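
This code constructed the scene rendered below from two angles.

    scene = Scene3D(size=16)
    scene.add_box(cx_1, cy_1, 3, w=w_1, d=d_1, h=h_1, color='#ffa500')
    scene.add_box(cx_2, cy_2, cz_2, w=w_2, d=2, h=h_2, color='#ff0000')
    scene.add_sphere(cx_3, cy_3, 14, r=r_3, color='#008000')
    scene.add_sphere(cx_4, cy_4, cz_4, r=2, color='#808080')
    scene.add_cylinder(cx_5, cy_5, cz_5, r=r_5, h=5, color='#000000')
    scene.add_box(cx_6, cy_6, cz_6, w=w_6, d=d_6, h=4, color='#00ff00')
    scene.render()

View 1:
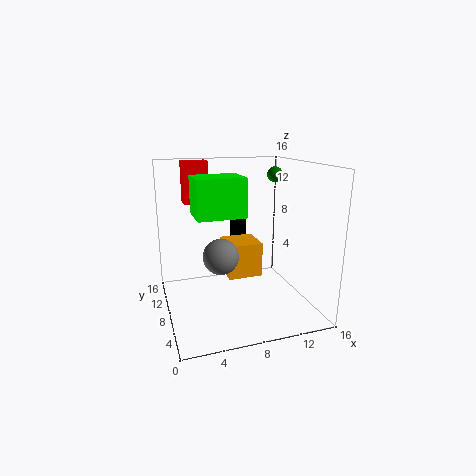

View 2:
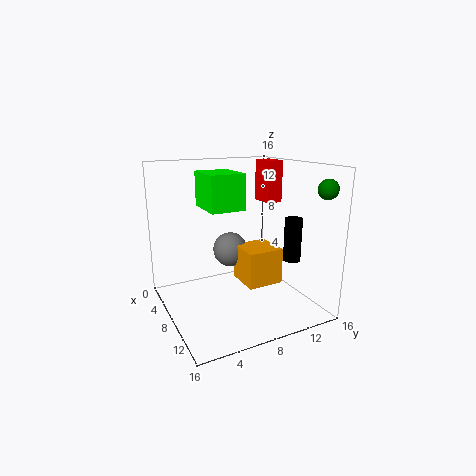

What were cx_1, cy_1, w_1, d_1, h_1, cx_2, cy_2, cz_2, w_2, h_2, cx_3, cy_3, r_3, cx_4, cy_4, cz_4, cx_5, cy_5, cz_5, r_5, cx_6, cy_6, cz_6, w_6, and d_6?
cx_1 = 7, cy_1 = 8, w_1 = 4, d_1 = 4, h_1 = 4, cx_2 = 3, cy_2 = 13, cz_2 = 11, w_2 = 3, h_2 = 5, cx_3 = 15, cy_3 = 14, r_3 = 1, cx_4 = 6, cy_4 = 8, cz_4 = 6, cx_5 = 10, cy_5 = 14, cz_5 = 5, r_5 = 1, cx_6 = 3, cy_6 = 5, cz_6 = 11, w_6 = 5, d_6 = 4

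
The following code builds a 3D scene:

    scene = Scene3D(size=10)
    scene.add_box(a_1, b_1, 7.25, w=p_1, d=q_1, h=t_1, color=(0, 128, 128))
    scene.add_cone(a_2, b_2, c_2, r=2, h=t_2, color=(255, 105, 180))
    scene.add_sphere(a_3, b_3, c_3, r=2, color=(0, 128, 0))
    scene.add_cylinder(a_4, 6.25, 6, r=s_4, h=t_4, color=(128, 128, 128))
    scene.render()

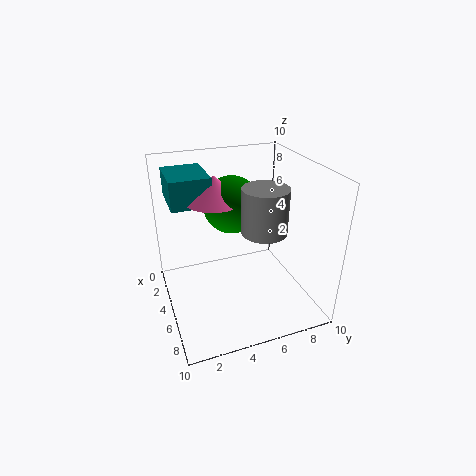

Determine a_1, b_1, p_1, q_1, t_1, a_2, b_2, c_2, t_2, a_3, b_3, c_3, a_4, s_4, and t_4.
a_1 = 0.75, b_1 = 0.75, p_1 = 3.5, q_1 = 2.75, t_1 = 2, a_2 = 3.75, b_2 = 3.75, c_2 = 7.5, t_2 = 1.75, a_3 = 3.75, b_3 = 5, c_3 = 7, a_4 = 6.5, s_4 = 1.5, t_4 = 3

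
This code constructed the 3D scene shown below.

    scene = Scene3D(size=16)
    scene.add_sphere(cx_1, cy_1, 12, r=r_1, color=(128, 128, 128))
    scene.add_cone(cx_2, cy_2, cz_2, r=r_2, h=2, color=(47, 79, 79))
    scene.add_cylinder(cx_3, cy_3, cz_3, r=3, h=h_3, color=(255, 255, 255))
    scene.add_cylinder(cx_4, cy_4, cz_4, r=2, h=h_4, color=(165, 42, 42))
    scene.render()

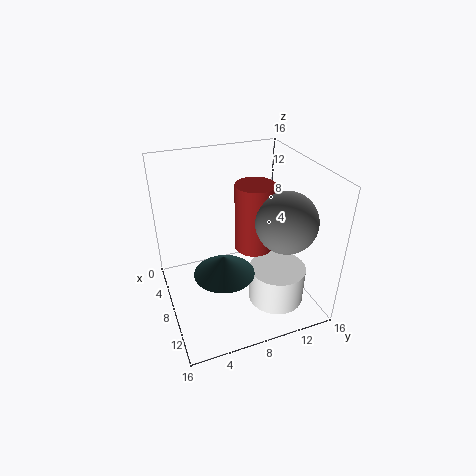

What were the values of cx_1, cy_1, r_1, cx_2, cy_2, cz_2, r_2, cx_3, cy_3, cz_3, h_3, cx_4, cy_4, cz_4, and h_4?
cx_1 = 13; cy_1 = 11; r_1 = 3; cx_2 = 12; cy_2 = 5; cz_2 = 7; r_2 = 3; cx_3 = 12; cy_3 = 11; cz_3 = 2; h_3 = 4; cx_4 = 10; cy_4 = 9; cz_4 = 8; h_4 = 7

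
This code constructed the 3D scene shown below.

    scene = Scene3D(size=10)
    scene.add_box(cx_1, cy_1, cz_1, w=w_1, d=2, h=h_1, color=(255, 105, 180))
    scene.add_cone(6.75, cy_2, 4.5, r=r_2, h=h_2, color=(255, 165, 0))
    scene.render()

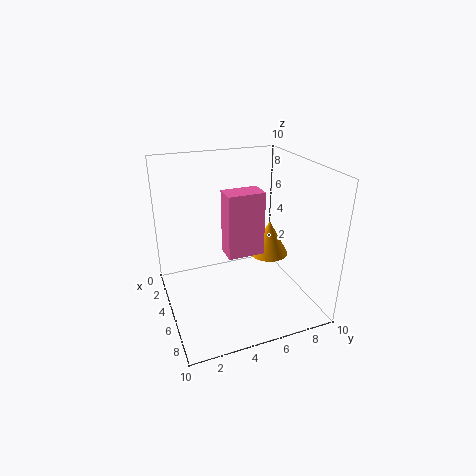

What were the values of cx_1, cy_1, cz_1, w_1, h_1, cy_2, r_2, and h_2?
cx_1 = 8.25; cy_1 = 2.75; cz_1 = 6.25; w_1 = 1.25; h_1 = 3.5; cy_2 = 6.5; r_2 = 1.25; h_2 = 2.25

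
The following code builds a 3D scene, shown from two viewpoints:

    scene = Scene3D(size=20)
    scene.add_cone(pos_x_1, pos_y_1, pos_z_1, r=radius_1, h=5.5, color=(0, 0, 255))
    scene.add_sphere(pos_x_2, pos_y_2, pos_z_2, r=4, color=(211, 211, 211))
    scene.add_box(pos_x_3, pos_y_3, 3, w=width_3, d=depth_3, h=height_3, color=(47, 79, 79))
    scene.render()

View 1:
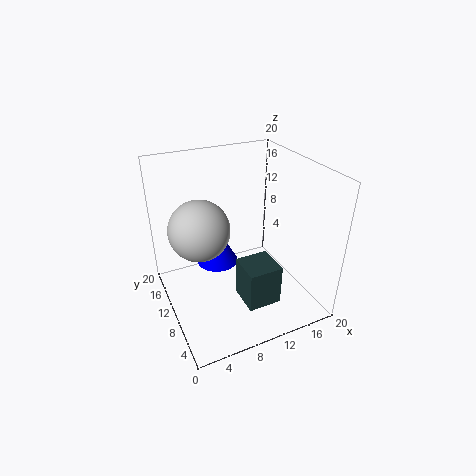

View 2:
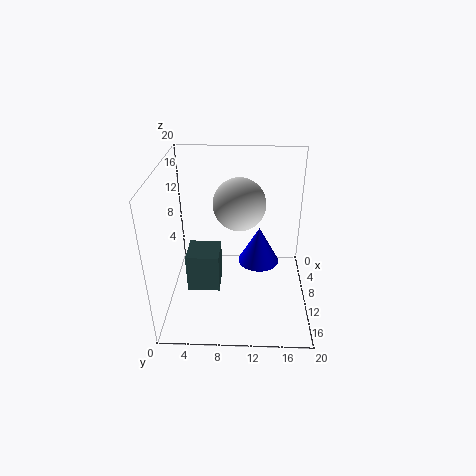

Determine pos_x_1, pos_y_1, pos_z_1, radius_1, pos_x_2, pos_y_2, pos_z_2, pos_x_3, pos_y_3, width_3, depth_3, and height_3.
pos_x_1 = 8, pos_y_1 = 13, pos_z_1 = 5, radius_1 = 3, pos_x_2 = 4.5, pos_y_2 = 10, pos_z_2 = 12.5, pos_x_3 = 8.5, pos_y_3 = 3, width_3 = 4.5, depth_3 = 4.5, height_3 = 5.5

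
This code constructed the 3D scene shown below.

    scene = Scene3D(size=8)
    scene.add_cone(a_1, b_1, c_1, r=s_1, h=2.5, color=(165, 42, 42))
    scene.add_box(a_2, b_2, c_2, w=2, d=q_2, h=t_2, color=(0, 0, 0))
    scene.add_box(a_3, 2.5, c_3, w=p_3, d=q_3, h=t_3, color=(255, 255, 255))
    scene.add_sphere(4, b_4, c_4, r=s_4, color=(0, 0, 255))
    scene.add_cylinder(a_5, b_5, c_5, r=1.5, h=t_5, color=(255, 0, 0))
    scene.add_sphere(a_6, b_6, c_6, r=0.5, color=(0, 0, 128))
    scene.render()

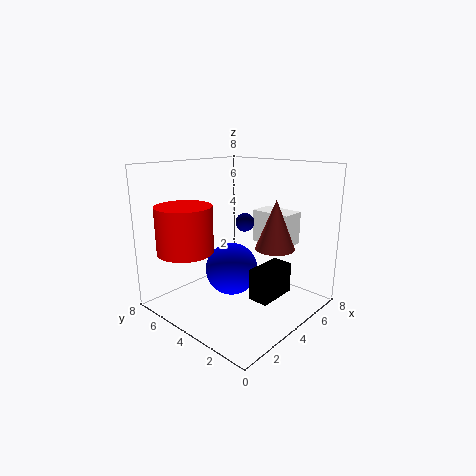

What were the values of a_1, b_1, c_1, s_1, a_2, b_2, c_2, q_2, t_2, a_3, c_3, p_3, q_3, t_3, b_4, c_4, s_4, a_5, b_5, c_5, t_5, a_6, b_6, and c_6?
a_1 = 4, b_1 = 1.5, c_1 = 4, s_1 = 1, a_2 = 2, b_2 = 0.5, c_2 = 2, q_2 = 1, t_2 = 1.5, a_3 = 6.5, c_3 = 3, p_3 = 1.5, q_3 = 2.5, t_3 = 2, b_4 = 4.5, c_4 = 2, s_4 = 1.5, a_5 = 1.5, b_5 = 5.5, c_5 = 3.5, t_5 = 2.5, a_6 = 4, b_6 = 3.5, c_6 = 5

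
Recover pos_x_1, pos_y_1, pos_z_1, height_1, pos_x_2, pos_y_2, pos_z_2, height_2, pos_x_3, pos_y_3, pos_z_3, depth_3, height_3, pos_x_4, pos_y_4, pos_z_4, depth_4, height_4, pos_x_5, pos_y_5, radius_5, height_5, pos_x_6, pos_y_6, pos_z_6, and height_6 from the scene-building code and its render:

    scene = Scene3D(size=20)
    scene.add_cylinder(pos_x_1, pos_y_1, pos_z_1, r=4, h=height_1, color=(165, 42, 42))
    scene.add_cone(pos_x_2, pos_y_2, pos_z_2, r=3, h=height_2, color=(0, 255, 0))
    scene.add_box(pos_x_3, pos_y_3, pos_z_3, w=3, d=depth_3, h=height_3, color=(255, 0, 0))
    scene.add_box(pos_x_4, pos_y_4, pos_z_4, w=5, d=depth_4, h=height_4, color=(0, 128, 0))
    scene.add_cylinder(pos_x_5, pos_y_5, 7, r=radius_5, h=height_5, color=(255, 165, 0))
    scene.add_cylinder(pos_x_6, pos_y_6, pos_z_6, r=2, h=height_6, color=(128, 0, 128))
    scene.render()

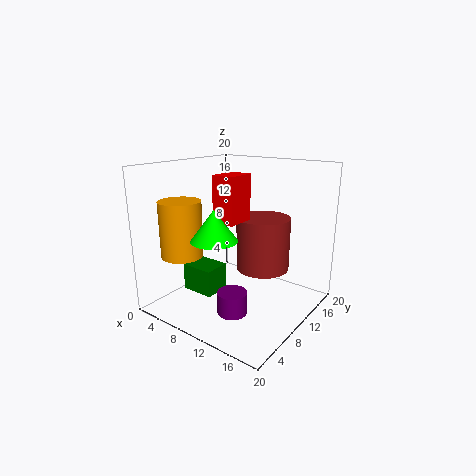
pos_x_1 = 11, pos_y_1 = 15, pos_z_1 = 4, height_1 = 8, pos_x_2 = 10, pos_y_2 = 5, pos_z_2 = 11, height_2 = 4, pos_x_3 = 9, pos_y_3 = 6, pos_z_3 = 13, depth_3 = 4, height_3 = 6, pos_x_4 = 2, pos_y_4 = 7, pos_z_4 = 1, depth_4 = 4, height_4 = 4, pos_x_5 = 3, pos_y_5 = 6, radius_5 = 3, height_5 = 8, pos_x_6 = 12, pos_y_6 = 6, pos_z_6 = 1, height_6 = 3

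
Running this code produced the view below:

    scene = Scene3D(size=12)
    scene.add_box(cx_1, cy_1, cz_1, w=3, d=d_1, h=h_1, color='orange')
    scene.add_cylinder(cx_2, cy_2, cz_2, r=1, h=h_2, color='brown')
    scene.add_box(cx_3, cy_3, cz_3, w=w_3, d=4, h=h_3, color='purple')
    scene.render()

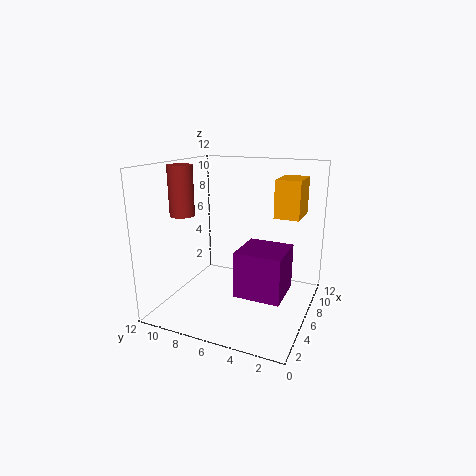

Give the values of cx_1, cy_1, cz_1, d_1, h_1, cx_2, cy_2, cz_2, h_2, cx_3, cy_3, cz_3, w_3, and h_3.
cx_1 = 6, cy_1 = 1, cz_1 = 8, d_1 = 2, h_1 = 3, cx_2 = 4, cy_2 = 10, cz_2 = 8, h_2 = 4, cx_3 = 5, cy_3 = 2, cz_3 = 1, w_3 = 4, h_3 = 4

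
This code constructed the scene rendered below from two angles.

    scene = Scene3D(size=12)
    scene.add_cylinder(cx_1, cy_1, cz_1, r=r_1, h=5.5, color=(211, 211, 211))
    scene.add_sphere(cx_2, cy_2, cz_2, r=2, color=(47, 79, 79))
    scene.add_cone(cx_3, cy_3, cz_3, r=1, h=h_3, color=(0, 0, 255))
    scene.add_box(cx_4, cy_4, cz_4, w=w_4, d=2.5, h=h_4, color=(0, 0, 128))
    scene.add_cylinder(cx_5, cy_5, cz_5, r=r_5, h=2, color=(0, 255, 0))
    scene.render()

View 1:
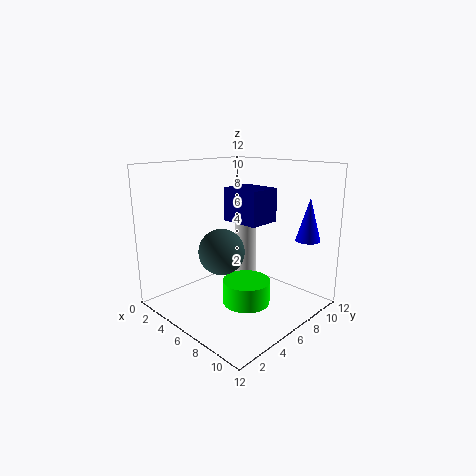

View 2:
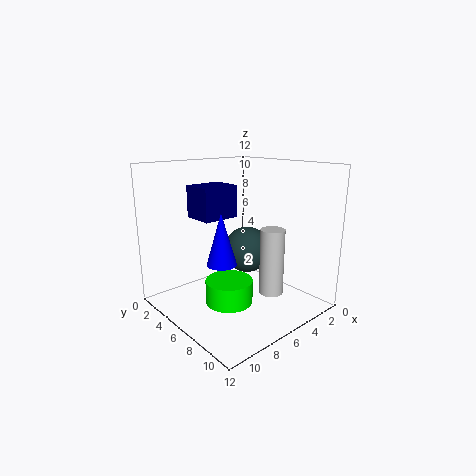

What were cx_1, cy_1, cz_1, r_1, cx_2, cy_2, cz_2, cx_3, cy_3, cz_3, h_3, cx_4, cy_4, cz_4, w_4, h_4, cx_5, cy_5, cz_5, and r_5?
cx_1 = 4.5, cy_1 = 8.5, cz_1 = 1.5, r_1 = 1, cx_2 = 4.5, cy_2 = 5.5, cz_2 = 4.5, cx_3 = 10.5, cy_3 = 9.5, cz_3 = 6, h_3 = 3.5, cx_4 = 6.5, cy_4 = 4, cz_4 = 8, w_4 = 3, h_4 = 2.5, cx_5 = 7, cy_5 = 6, cz_5 = 0.5, r_5 = 2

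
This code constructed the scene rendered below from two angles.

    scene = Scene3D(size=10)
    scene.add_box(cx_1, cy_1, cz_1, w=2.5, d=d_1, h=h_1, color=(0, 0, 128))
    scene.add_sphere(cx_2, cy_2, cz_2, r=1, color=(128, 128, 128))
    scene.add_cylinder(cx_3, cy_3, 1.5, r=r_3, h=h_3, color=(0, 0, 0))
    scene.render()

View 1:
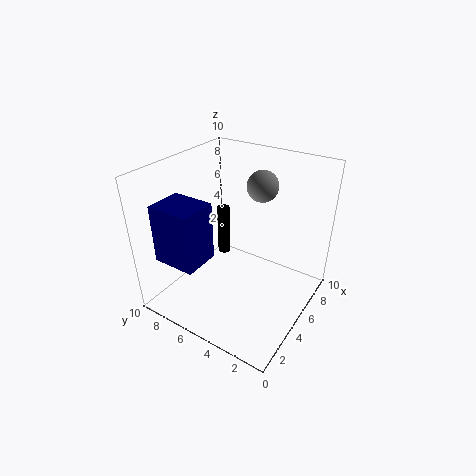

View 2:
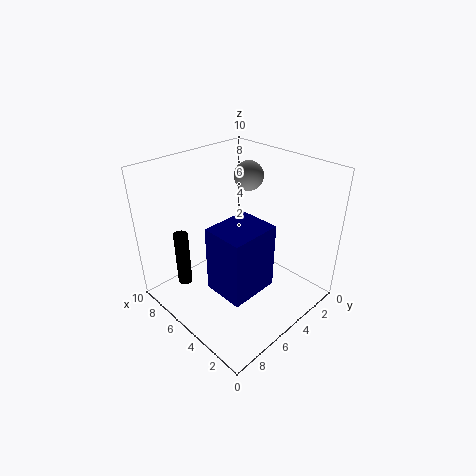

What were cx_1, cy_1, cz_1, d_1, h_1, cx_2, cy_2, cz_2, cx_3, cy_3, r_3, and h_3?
cx_1 = 1; cy_1 = 6; cz_1 = 4; d_1 = 3; h_1 = 4; cx_2 = 5.5; cy_2 = 3.5; cz_2 = 9; cx_3 = 7.5; cy_3 = 8; r_3 = 0.5; h_3 = 4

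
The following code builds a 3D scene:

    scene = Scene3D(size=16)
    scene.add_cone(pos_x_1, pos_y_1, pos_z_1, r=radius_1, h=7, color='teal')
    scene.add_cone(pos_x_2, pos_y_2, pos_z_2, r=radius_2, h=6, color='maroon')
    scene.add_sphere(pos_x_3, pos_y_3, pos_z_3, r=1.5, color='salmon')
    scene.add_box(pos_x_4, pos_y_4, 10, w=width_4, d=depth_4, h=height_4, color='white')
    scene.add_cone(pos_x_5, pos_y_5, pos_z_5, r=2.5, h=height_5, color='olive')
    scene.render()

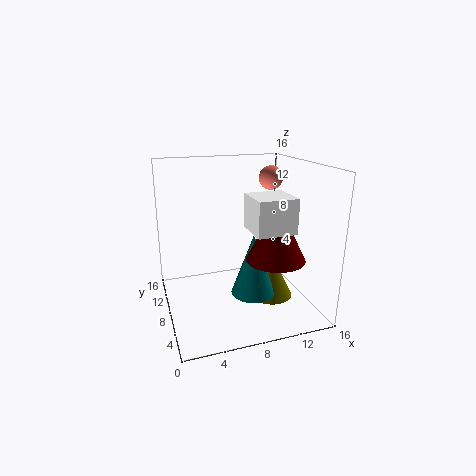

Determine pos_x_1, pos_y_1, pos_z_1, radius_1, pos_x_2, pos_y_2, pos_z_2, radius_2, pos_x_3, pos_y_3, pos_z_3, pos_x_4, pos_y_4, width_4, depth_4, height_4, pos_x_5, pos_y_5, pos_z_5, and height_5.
pos_x_1 = 9.5
pos_y_1 = 7
pos_z_1 = 1.5
radius_1 = 2.5
pos_x_2 = 10.5
pos_y_2 = 3.5
pos_z_2 = 7
radius_2 = 3
pos_x_3 = 14
pos_y_3 = 13
pos_z_3 = 13.5
pos_x_4 = 8
pos_y_4 = 2
width_4 = 4
depth_4 = 4
height_4 = 3.5
pos_x_5 = 12
pos_y_5 = 7.5
pos_z_5 = 0.5
height_5 = 5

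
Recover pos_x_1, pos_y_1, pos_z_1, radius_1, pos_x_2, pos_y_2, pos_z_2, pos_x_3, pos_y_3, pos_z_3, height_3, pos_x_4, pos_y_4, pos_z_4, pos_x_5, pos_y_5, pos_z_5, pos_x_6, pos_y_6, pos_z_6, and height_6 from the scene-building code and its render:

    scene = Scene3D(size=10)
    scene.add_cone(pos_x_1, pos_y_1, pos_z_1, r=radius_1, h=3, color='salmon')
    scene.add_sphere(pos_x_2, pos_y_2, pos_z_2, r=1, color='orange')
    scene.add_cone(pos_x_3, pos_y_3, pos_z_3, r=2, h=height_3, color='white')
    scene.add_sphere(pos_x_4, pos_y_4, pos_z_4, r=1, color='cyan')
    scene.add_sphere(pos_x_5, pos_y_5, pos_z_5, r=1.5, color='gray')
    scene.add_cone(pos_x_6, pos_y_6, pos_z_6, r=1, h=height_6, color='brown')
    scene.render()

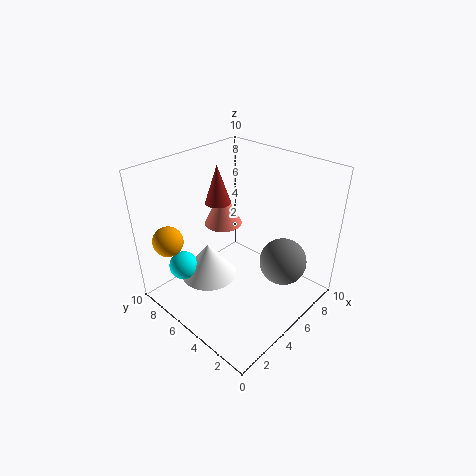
pos_x_1 = 7; pos_y_1 = 8.5; pos_z_1 = 4; radius_1 = 1.5; pos_x_2 = 1; pos_y_2 = 7.5; pos_z_2 = 5.5; pos_x_3 = 3.5; pos_y_3 = 6.5; pos_z_3 = 2; height_3 = 2.5; pos_x_4 = 2; pos_y_4 = 7.5; pos_z_4 = 3; pos_x_5 = 5.5; pos_y_5 = 1.5; pos_z_5 = 4.5; pos_x_6 = 6.5; pos_y_6 = 8.5; pos_z_6 = 6; height_6 = 3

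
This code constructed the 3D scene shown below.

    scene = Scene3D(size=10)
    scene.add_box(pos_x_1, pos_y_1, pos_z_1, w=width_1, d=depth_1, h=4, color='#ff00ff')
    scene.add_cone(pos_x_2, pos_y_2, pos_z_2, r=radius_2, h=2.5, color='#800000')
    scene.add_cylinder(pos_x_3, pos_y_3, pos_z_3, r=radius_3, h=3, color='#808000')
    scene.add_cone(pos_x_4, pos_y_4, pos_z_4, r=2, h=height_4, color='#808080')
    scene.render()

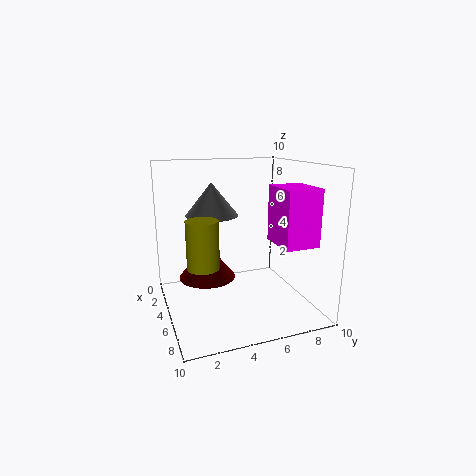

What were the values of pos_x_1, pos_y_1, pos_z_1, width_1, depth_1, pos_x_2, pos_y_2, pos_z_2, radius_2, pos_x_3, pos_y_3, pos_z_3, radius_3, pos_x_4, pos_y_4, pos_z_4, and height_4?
pos_x_1 = 4.5
pos_y_1 = 7.5
pos_z_1 = 4.5
width_1 = 3
depth_1 = 2.5
pos_x_2 = 4
pos_y_2 = 3
pos_z_2 = 2
radius_2 = 2
pos_x_3 = 7
pos_y_3 = 2
pos_z_3 = 4
radius_3 = 1
pos_x_4 = 2
pos_y_4 = 4
pos_z_4 = 6
height_4 = 2.5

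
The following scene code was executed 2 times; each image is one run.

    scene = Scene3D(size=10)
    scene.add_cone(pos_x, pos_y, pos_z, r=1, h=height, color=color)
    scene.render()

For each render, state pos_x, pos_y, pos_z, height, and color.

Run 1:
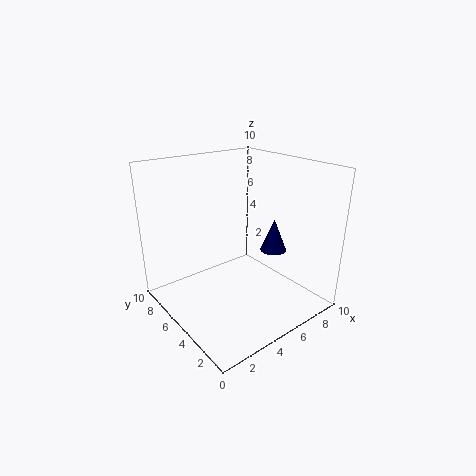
pos_x = 8.5, pos_y = 5, pos_z = 3, height = 2.5, color = 'navy'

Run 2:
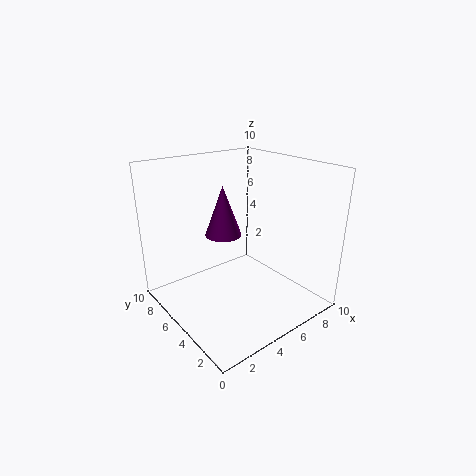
pos_x = 2, pos_y = 2.5, pos_z = 7, height = 2.75, color = 'purple'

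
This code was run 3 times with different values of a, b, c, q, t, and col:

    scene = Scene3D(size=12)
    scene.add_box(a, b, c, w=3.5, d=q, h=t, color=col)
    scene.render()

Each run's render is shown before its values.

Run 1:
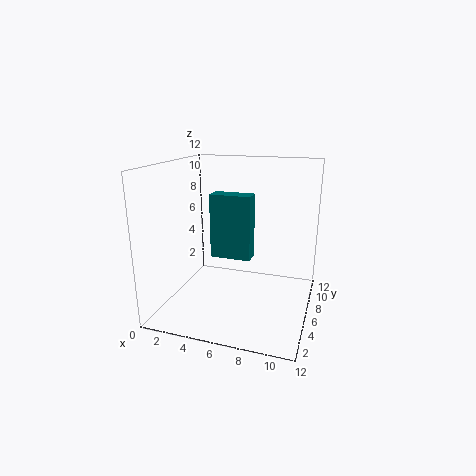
a = 3.5
b = 6
c = 4
q = 1.5
t = 5.5
col = 'teal'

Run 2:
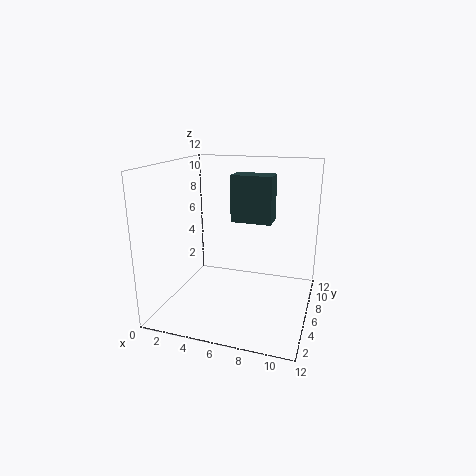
a = 5
b = 7
c = 7
q = 2
t = 4
col = 'darkslategray'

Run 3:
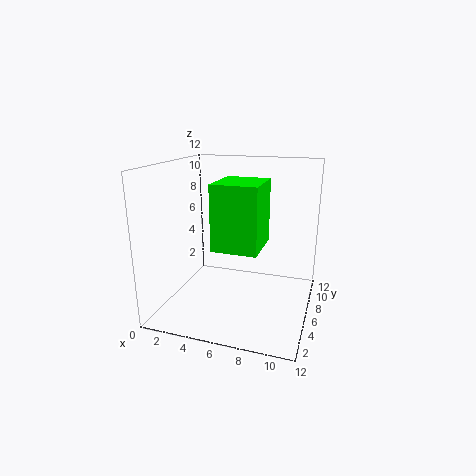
a = 5
b = 2.5
c = 6
q = 4
t = 5
col = 'lime'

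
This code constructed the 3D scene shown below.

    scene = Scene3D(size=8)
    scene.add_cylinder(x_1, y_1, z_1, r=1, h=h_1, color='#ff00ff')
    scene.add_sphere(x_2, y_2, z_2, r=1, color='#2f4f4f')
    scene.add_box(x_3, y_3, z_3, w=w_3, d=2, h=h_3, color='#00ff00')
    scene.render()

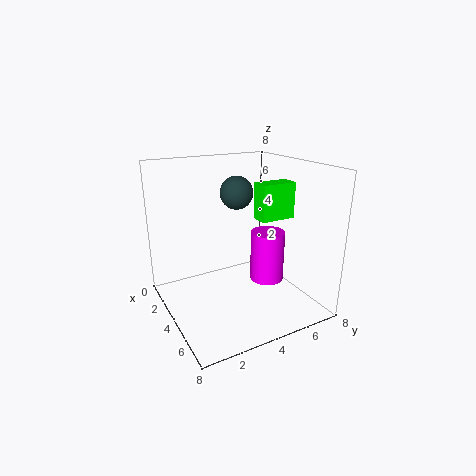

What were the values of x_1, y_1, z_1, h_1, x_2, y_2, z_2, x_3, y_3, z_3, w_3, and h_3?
x_1 = 4; y_1 = 6; z_1 = 1; h_1 = 3; x_2 = 2; y_2 = 5; z_2 = 6; x_3 = 4; y_3 = 5; z_3 = 5; w_3 = 1; h_3 = 2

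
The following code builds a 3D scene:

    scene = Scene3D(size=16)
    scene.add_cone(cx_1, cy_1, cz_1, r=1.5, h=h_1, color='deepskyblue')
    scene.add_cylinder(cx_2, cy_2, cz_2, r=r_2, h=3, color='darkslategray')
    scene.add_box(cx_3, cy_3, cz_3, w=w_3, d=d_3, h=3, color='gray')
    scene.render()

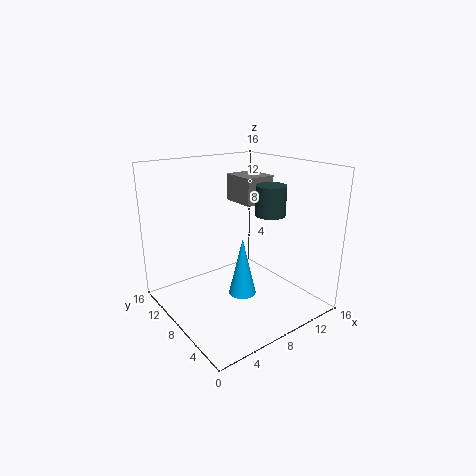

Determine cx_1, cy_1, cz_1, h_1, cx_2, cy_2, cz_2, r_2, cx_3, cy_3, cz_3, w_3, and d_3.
cx_1 = 7.5; cy_1 = 6.5; cz_1 = 2; h_1 = 6.5; cx_2 = 9; cy_2 = 4; cz_2 = 11.5; r_2 = 1.5; cx_3 = 9; cy_3 = 7.5; cz_3 = 11.5; w_3 = 3.5; d_3 = 4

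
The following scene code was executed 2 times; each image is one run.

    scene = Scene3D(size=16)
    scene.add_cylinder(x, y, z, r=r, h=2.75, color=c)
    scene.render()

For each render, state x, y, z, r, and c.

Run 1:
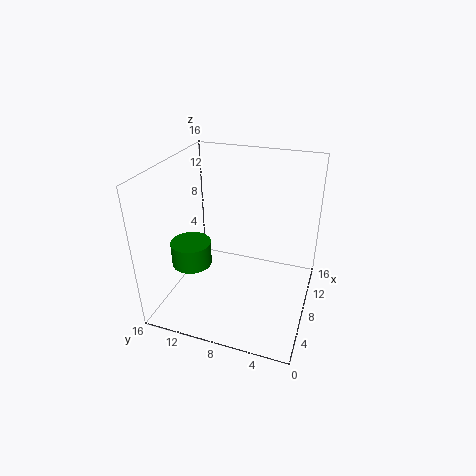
x = 6.25; y = 13; z = 4.75; r = 2.25; c = 'green'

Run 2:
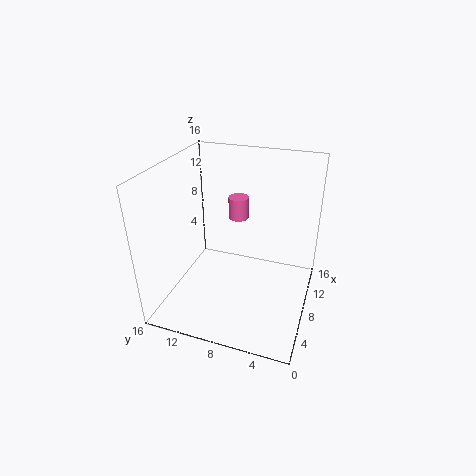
x = 13.25; y = 9.75; z = 7.75; r = 1.25; c = 'hotpink'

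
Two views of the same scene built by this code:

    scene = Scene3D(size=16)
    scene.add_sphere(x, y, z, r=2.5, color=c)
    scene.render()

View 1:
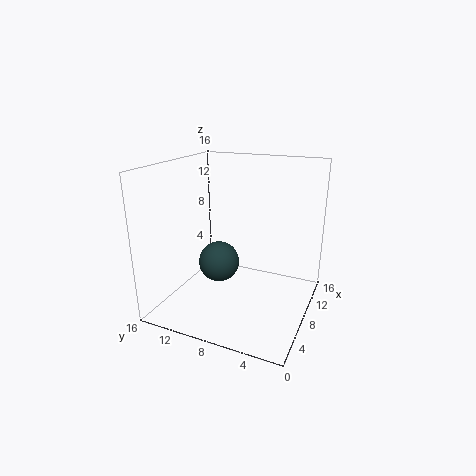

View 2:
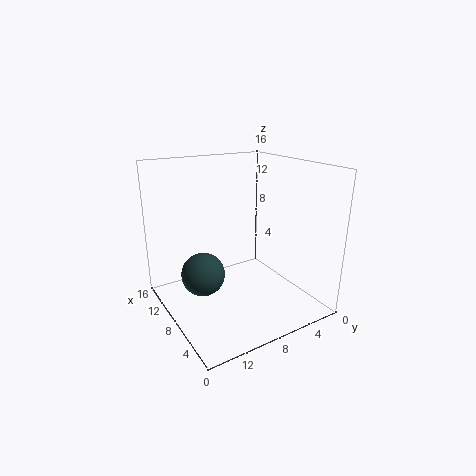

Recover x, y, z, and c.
x = 10
y = 11.5
z = 3.5
c = 'darkslategray'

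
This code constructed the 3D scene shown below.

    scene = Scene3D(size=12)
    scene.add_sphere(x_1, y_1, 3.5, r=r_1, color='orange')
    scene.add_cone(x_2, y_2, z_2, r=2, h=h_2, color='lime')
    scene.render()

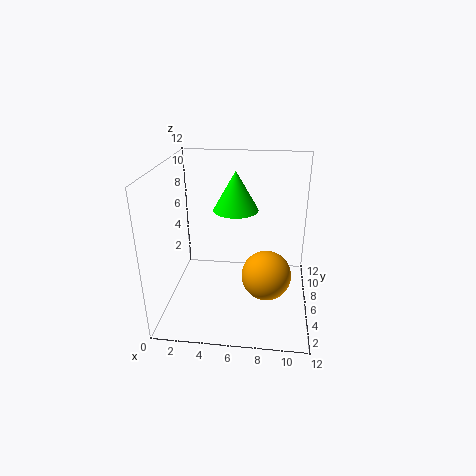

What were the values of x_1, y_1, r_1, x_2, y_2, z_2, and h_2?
x_1 = 8.5, y_1 = 4.5, r_1 = 2, x_2 = 5.5, y_2 = 8.5, z_2 = 7.5, h_2 = 3.5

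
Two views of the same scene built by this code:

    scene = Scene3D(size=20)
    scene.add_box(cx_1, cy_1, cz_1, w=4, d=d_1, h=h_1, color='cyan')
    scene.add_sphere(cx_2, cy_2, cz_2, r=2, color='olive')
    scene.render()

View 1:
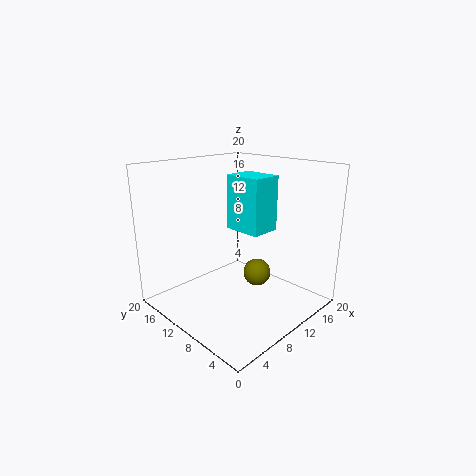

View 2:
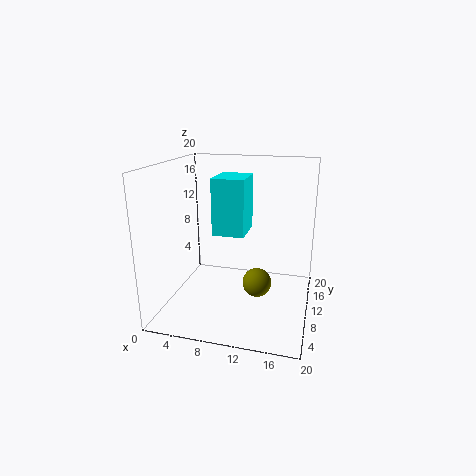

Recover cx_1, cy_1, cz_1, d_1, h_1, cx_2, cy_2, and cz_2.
cx_1 = 8, cy_1 = 5, cz_1 = 12, d_1 = 5, h_1 = 7, cx_2 = 13, cy_2 = 9, cz_2 = 4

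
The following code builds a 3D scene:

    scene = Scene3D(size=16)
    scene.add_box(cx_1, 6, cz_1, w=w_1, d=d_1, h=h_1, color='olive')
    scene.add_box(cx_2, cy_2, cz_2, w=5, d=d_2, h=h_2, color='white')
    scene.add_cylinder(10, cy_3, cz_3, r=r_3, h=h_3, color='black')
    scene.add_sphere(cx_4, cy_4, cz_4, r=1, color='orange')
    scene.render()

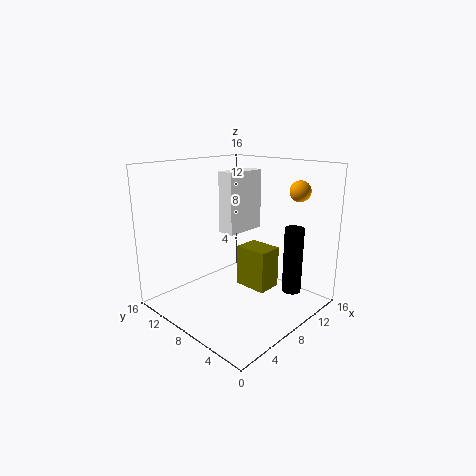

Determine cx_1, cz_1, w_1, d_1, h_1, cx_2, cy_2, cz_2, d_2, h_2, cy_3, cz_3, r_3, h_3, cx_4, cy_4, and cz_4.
cx_1 = 10; cz_1 = 1; w_1 = 3; d_1 = 4; h_1 = 5; cx_2 = 8; cy_2 = 9; cz_2 = 8; d_2 = 2; h_2 = 7; cy_3 = 2; cz_3 = 3; r_3 = 1; h_3 = 7; cx_4 = 9; cy_4 = 1; cz_4 = 14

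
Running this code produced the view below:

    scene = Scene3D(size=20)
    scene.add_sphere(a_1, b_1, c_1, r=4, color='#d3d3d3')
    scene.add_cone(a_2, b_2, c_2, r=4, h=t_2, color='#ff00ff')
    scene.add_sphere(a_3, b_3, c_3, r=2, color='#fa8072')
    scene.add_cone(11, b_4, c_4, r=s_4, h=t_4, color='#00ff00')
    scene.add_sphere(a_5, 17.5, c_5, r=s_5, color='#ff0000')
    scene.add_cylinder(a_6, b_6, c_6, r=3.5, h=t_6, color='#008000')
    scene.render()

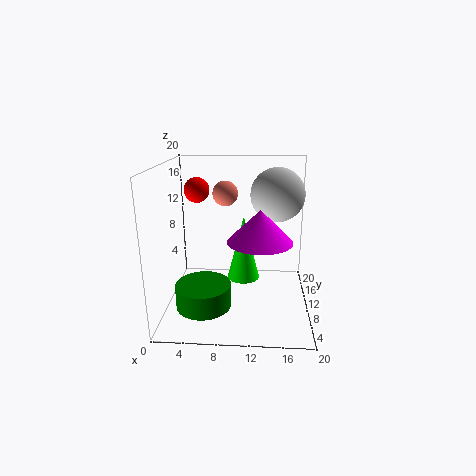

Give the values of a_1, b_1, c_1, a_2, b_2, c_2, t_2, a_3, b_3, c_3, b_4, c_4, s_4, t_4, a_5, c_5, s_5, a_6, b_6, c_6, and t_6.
a_1 = 15.5, b_1 = 15, c_1 = 15, a_2 = 13, b_2 = 5, c_2 = 11.5, t_2 = 4, a_3 = 7.5, b_3 = 17.5, c_3 = 14.5, b_4 = 5.5, c_4 = 6.5, s_4 = 2, t_4 = 8, a_5 = 3, c_5 = 15, s_5 = 2, a_6 = 6, b_6 = 4, c_6 = 3, t_6 = 3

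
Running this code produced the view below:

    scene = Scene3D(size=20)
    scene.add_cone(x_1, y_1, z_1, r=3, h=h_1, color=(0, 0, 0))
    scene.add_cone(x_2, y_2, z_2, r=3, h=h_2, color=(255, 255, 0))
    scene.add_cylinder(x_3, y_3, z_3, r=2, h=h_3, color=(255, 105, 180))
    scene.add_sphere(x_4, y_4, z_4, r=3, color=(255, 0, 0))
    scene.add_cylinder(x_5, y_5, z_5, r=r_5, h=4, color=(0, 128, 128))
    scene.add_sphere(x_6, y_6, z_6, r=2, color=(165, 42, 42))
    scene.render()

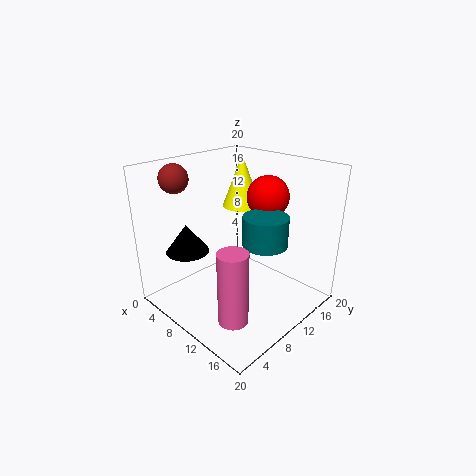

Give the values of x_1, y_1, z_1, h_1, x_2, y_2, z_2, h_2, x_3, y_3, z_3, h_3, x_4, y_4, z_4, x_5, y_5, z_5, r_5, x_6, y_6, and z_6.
x_1 = 5
y_1 = 5
z_1 = 8
h_1 = 4
x_2 = 5
y_2 = 16
z_2 = 12
h_2 = 8
x_3 = 14
y_3 = 5
z_3 = 1
h_3 = 10
x_4 = 11
y_4 = 15
z_4 = 15
x_5 = 14
y_5 = 11
z_5 = 10
r_5 = 3
x_6 = 3
y_6 = 5
z_6 = 18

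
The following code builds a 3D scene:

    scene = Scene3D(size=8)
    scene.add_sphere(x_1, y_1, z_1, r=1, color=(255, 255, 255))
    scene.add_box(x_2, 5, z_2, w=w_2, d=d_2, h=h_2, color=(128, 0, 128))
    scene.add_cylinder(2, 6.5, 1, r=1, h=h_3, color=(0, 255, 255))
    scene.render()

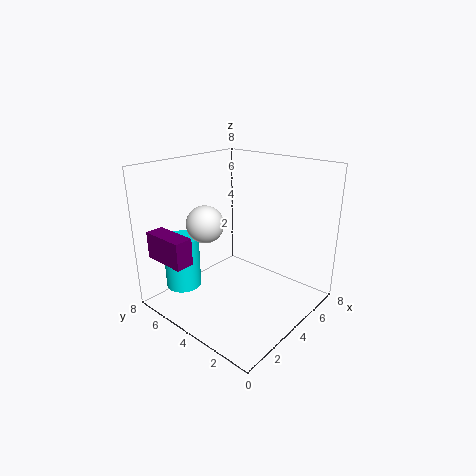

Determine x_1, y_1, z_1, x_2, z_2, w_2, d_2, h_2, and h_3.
x_1 = 2.5
y_1 = 5
z_1 = 5
x_2 = 0.5
z_2 = 3
w_2 = 1
d_2 = 2.5
h_2 = 1.5
h_3 = 3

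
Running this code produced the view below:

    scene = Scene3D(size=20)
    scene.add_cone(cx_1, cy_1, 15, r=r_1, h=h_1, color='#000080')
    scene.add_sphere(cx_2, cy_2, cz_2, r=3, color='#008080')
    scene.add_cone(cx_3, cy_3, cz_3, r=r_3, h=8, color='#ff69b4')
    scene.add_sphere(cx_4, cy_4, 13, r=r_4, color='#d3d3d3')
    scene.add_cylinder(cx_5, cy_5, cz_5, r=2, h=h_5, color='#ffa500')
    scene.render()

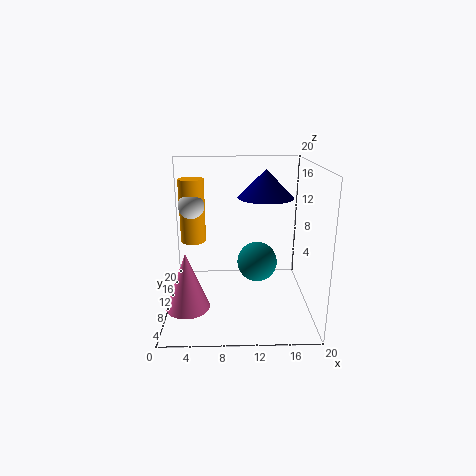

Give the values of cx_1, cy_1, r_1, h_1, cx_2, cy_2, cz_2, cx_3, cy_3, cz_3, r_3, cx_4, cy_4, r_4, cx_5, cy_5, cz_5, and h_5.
cx_1 = 14
cy_1 = 13
r_1 = 4
h_1 = 4
cx_2 = 13
cy_2 = 13
cz_2 = 5
cx_3 = 3
cy_3 = 7
cz_3 = 1
r_3 = 3
cx_4 = 3
cy_4 = 16
r_4 = 2
cx_5 = 3
cy_5 = 17
cz_5 = 7
h_5 = 10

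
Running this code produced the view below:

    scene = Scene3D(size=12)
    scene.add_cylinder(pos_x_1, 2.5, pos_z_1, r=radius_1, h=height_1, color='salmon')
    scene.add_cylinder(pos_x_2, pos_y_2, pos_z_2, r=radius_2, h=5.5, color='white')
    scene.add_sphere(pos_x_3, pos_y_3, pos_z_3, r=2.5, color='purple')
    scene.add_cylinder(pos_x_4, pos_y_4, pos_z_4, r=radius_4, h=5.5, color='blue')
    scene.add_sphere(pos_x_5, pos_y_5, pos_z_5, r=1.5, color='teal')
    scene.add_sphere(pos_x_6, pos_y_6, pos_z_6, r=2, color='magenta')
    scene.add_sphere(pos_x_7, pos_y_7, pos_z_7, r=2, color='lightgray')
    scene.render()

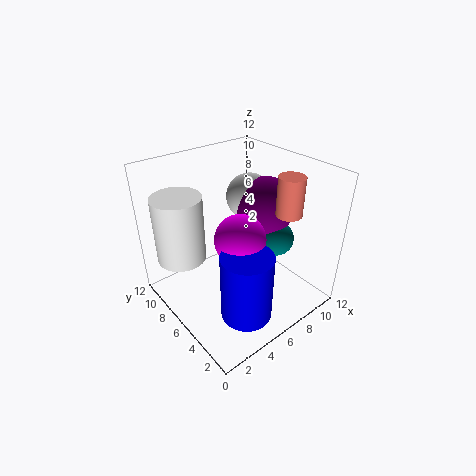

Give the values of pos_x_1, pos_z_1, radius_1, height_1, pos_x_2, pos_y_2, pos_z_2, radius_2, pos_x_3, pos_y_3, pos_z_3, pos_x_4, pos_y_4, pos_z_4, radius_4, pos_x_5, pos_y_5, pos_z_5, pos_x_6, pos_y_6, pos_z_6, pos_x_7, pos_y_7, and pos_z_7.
pos_x_1 = 8; pos_z_1 = 9; radius_1 = 1; height_1 = 3; pos_x_2 = 2; pos_y_2 = 8.5; pos_z_2 = 4.5; radius_2 = 2; pos_x_3 = 9; pos_y_3 = 6; pos_z_3 = 8; pos_x_4 = 4; pos_y_4 = 2.5; pos_z_4 = 1.5; radius_4 = 2; pos_x_5 = 9; pos_y_5 = 4.5; pos_z_5 = 5.5; pos_x_6 = 5; pos_y_6 = 4.5; pos_z_6 = 7; pos_x_7 = 8.5; pos_y_7 = 7.5; pos_z_7 = 8.5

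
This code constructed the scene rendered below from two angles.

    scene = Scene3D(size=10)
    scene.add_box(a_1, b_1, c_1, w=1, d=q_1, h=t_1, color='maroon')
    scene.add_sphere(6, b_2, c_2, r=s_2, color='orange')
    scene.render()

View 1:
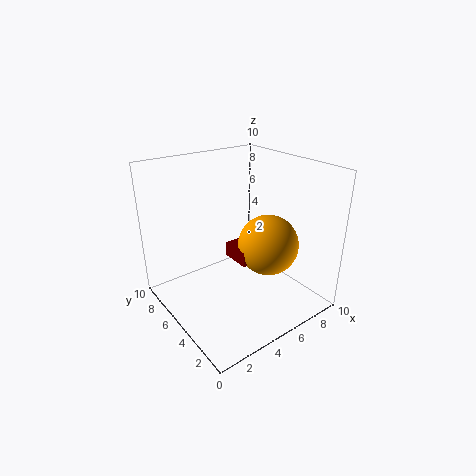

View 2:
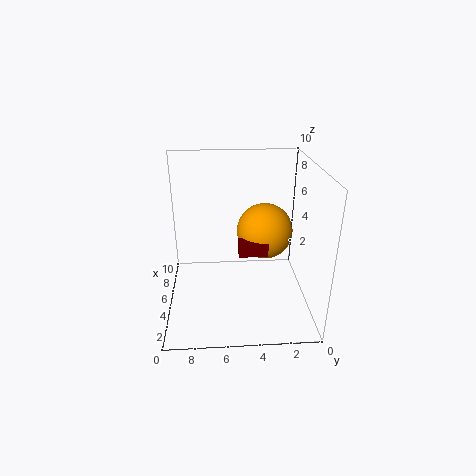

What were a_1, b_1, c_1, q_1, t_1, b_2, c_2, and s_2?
a_1 = 4
b_1 = 3
c_1 = 4
q_1 = 2
t_1 = 1
b_2 = 3
c_2 = 5
s_2 = 2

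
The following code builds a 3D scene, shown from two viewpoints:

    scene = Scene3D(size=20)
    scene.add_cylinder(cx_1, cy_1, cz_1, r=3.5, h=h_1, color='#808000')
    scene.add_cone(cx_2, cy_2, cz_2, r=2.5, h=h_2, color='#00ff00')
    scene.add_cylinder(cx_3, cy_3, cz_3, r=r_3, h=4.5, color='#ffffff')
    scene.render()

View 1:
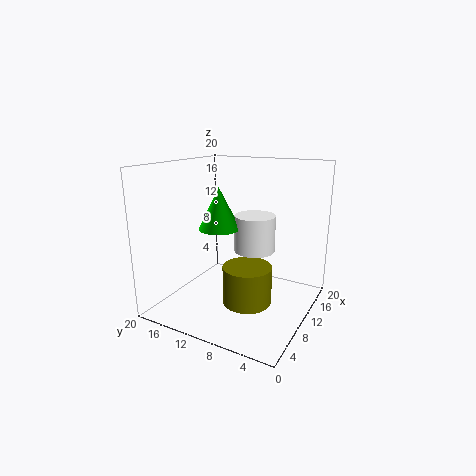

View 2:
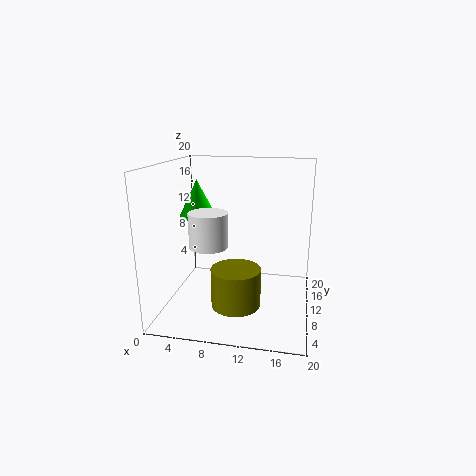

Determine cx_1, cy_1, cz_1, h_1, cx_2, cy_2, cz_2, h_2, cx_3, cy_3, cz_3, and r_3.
cx_1 = 10
cy_1 = 8.5
cz_1 = 0.5
h_1 = 5.5
cx_2 = 4.5
cy_2 = 9.5
cz_2 = 13
h_2 = 5
cx_3 = 7
cy_3 = 6
cz_3 = 10
r_3 = 2.5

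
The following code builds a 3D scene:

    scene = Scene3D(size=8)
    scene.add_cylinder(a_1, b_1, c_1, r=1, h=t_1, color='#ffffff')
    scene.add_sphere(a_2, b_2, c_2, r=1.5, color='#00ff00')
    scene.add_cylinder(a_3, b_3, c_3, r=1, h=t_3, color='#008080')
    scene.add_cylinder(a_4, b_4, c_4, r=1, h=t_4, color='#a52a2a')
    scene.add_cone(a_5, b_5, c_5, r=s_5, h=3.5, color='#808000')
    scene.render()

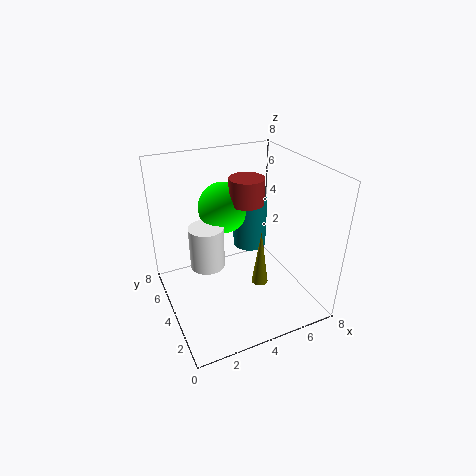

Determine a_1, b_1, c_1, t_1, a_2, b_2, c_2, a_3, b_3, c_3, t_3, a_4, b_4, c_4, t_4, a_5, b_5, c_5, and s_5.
a_1 = 2.5
b_1 = 5
c_1 = 2
t_1 = 2.5
a_2 = 4
b_2 = 6
c_2 = 5
a_3 = 5.5
b_3 = 5.5
c_3 = 2.5
t_3 = 3
a_4 = 5
b_4 = 5
c_4 = 5.5
t_4 = 1.5
a_5 = 5.5
b_5 = 4
c_5 = 0.5
s_5 = 0.5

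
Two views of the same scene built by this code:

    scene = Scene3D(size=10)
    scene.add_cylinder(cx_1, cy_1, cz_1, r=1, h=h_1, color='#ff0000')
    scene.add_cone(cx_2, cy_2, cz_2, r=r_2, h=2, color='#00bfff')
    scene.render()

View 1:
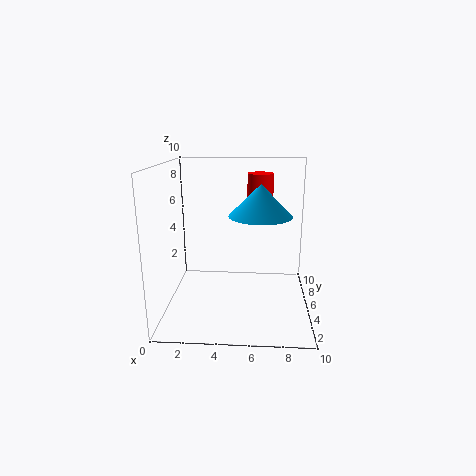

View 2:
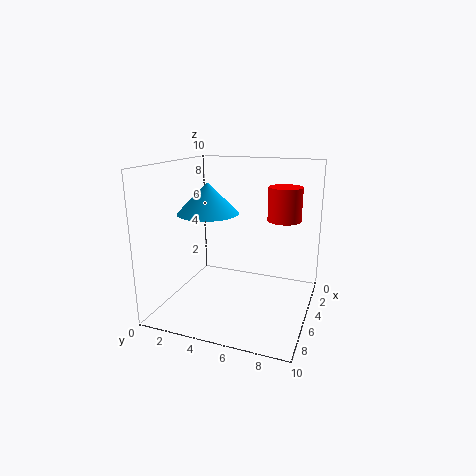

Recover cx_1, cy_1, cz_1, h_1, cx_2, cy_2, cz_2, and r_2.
cx_1 = 6.5
cy_1 = 8.5
cz_1 = 7
h_1 = 2
cx_2 = 6.5
cy_2 = 3.5
cz_2 = 7
r_2 = 2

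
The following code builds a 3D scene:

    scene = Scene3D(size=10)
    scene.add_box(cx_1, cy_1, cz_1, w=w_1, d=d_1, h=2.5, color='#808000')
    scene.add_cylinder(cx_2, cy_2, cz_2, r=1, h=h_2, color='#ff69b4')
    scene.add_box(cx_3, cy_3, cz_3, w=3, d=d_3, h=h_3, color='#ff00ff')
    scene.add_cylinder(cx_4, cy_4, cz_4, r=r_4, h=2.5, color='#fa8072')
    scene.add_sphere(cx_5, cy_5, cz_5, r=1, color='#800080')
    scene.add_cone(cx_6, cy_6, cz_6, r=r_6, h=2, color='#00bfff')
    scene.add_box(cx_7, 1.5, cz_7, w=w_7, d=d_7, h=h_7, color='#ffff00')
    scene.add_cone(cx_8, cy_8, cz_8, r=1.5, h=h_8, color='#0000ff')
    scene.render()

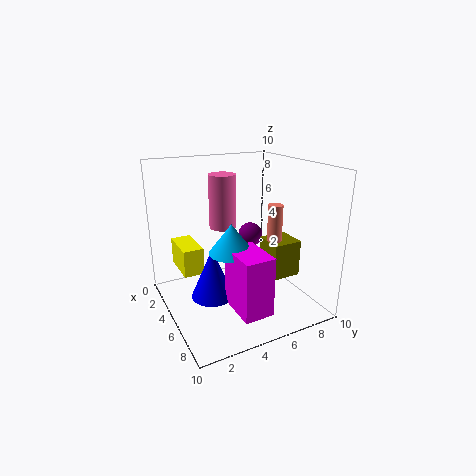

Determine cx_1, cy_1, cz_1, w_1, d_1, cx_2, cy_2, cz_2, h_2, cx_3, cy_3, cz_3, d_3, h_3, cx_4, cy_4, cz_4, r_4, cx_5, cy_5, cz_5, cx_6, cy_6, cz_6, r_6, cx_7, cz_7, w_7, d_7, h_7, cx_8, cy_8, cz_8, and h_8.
cx_1 = 5.5
cy_1 = 6.5
cz_1 = 2.5
w_1 = 2
d_1 = 2
cx_2 = 2.5
cy_2 = 5
cz_2 = 5
h_2 = 4
cx_3 = 6
cy_3 = 3.5
cz_3 = 1
d_3 = 2
h_3 = 4
cx_4 = 6.5
cy_4 = 7
cz_4 = 5
r_4 = 0.5
cx_5 = 1.5
cy_5 = 8
cz_5 = 3.5
cx_6 = 6
cy_6 = 4
cz_6 = 4.5
r_6 = 1.5
cx_7 = 0.5
cz_7 = 2
w_7 = 3
d_7 = 1.5
h_7 = 2
cx_8 = 5
cy_8 = 3
cz_8 = 1
h_8 = 3.5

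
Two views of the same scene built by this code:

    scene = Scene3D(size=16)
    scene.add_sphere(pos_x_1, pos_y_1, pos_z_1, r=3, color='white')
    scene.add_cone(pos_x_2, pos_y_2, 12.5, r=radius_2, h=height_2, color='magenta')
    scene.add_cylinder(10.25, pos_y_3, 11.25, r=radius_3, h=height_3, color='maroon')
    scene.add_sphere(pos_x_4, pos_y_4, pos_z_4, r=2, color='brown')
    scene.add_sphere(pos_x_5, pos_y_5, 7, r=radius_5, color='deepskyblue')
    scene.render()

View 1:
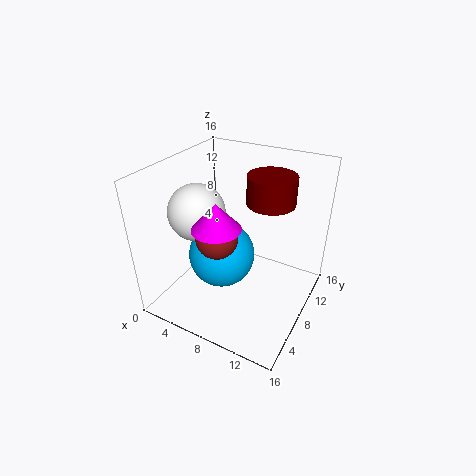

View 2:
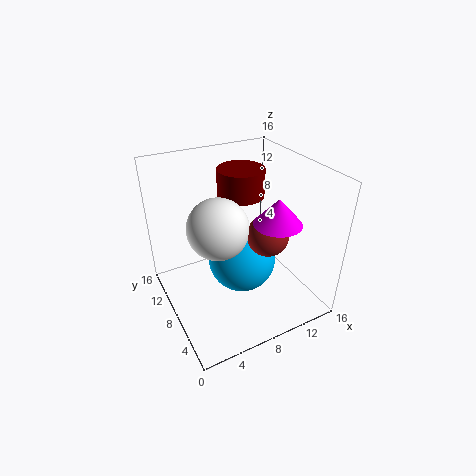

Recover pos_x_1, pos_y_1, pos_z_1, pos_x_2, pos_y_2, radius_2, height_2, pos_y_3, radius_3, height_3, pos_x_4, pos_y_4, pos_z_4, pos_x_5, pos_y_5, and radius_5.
pos_x_1 = 4.5, pos_y_1 = 5.5, pos_z_1 = 11.5, pos_x_2 = 9, pos_y_2 = 2.25, radius_2 = 2.25, height_2 = 2.5, pos_y_3 = 11.5, radius_3 = 2.75, height_3 = 3.25, pos_x_4 = 8.5, pos_y_4 = 3, pos_z_4 = 11, pos_x_5 = 7.25, pos_y_5 = 5.75, radius_5 = 3.5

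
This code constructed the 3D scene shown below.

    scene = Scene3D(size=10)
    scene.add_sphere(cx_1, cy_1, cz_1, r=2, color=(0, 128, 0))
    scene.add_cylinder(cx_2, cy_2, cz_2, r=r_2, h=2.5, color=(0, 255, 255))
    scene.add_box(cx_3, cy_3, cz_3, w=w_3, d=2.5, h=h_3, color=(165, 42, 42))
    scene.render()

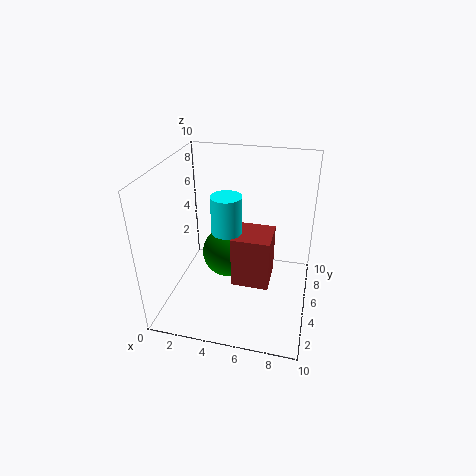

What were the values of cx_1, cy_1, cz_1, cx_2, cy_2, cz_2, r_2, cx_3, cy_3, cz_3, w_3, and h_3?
cx_1 = 3.5, cy_1 = 7.5, cz_1 = 2, cx_2 = 4.5, cy_2 = 4, cz_2 = 6, r_2 = 1, cx_3 = 5, cy_3 = 3, cz_3 = 2.5, w_3 = 2.5, h_3 = 3.5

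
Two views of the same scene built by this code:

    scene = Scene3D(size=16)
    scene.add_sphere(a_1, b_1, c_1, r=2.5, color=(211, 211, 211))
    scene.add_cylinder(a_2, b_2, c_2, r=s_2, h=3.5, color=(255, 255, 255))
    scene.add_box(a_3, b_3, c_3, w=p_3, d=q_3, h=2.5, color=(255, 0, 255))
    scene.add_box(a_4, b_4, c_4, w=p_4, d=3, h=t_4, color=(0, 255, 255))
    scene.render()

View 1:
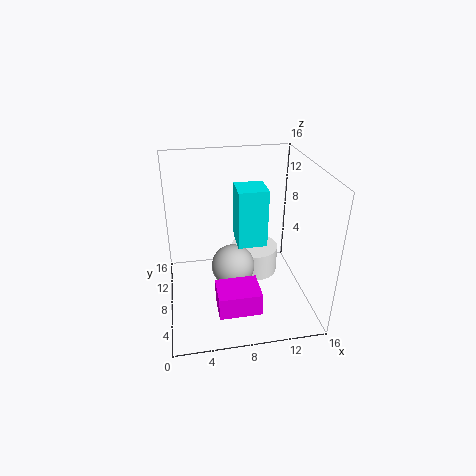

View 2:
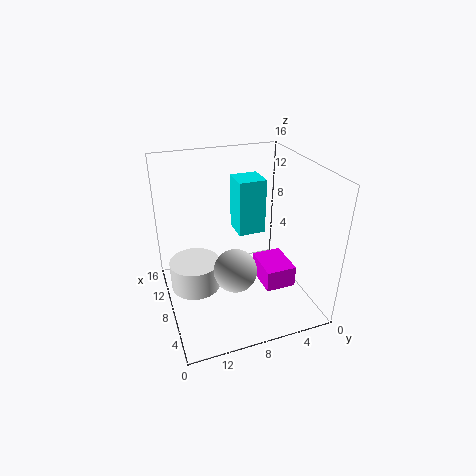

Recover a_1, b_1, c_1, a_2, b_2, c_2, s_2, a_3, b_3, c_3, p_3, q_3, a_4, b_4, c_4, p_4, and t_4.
a_1 = 7.5
b_1 = 8.5
c_1 = 4
a_2 = 11
b_2 = 12.5
c_2 = 0.5
s_2 = 3
a_3 = 5
b_3 = 2
c_3 = 2
p_3 = 4.5
q_3 = 3.5
a_4 = 7.5
b_4 = 5
c_4 = 8.5
p_4 = 3
t_4 = 6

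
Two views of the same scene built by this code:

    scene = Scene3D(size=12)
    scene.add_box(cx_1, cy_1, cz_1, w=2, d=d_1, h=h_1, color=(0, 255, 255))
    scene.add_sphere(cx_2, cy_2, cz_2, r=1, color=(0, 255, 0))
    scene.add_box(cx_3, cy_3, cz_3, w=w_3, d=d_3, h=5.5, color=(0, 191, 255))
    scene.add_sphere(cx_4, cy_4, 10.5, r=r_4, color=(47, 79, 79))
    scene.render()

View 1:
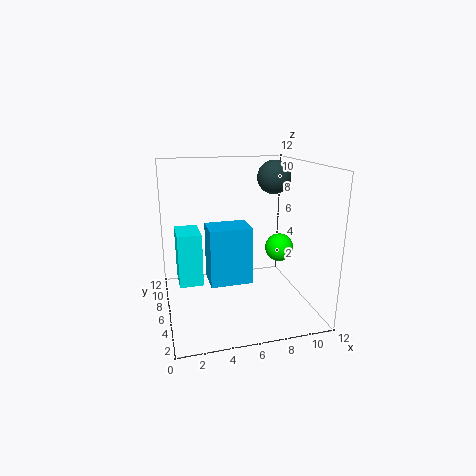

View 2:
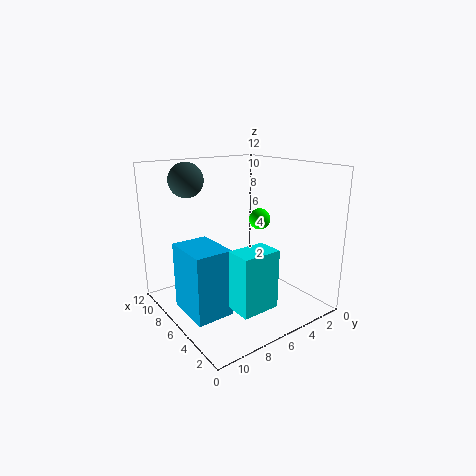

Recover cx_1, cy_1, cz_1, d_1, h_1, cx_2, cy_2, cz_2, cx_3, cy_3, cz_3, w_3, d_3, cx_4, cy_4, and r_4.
cx_1 = 1; cy_1 = 6; cz_1 = 2; d_1 = 3; h_1 = 4.5; cx_2 = 8; cy_2 = 2; cz_2 = 6.5; cx_3 = 4; cy_3 = 8; cz_3 = 0.5; w_3 = 4; d_3 = 3; cx_4 = 10; cy_4 = 8.5; r_4 = 1.5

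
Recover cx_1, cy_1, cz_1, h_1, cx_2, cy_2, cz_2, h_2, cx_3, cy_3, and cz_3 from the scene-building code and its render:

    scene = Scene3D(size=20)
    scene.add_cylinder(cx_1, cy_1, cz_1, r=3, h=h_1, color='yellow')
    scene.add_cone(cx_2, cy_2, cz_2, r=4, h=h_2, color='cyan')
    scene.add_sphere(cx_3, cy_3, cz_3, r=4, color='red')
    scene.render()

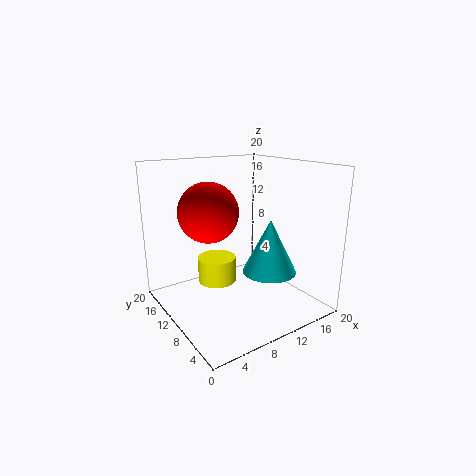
cx_1 = 10, cy_1 = 16, cz_1 = 1, h_1 = 4, cx_2 = 15, cy_2 = 9, cz_2 = 4, h_2 = 8, cx_3 = 6, cy_3 = 11, cz_3 = 14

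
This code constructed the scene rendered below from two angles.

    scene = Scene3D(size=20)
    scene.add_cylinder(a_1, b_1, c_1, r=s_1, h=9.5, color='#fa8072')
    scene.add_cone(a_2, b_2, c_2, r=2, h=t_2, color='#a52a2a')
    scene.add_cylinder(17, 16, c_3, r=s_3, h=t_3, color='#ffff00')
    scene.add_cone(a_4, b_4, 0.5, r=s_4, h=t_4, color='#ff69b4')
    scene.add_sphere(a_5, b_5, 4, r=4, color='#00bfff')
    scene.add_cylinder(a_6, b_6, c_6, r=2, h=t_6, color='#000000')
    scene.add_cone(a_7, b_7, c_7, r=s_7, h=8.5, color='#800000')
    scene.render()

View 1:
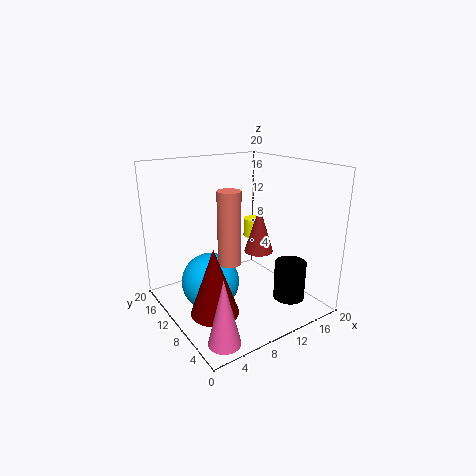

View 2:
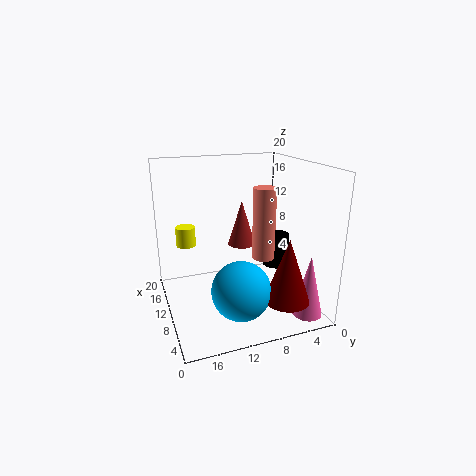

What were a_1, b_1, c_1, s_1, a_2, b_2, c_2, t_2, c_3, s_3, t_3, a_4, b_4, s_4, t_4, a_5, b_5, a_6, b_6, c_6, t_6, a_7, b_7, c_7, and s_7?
a_1 = 7
b_1 = 7.5
c_1 = 8
s_1 = 1.5
a_2 = 12.5
b_2 = 8.5
c_2 = 8
t_2 = 6.5
c_3 = 7
s_3 = 1.5
t_3 = 3
a_4 = 3
b_4 = 2.5
s_4 = 2
t_4 = 8.5
a_5 = 6
b_5 = 11
a_6 = 13
b_6 = 2.5
c_6 = 3.5
t_6 = 5
a_7 = 3.5
b_7 = 5.5
c_7 = 3
s_7 = 3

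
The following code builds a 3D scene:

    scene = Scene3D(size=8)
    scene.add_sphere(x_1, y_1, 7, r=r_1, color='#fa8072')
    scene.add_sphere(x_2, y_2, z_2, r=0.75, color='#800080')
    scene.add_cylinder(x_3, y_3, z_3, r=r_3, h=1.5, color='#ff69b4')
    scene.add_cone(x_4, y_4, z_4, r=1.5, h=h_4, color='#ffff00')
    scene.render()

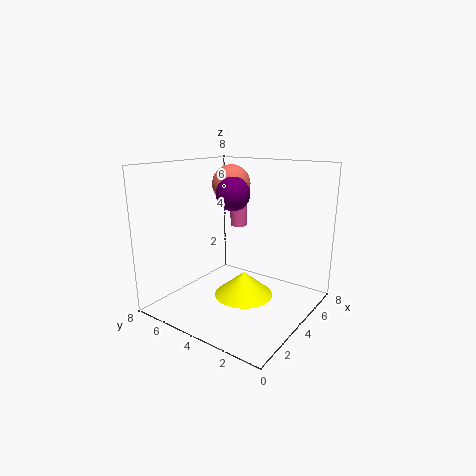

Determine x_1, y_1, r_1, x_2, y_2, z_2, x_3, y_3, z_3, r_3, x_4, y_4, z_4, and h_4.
x_1 = 3.75, y_1 = 4.25, r_1 = 1, x_2 = 1.5, y_2 = 2.5, z_2 = 7, x_3 = 5.5, y_3 = 5, z_3 = 4.25, r_3 = 0.5, x_4 = 2.75, y_4 = 2.75, z_4 = 1.5, h_4 = 1.25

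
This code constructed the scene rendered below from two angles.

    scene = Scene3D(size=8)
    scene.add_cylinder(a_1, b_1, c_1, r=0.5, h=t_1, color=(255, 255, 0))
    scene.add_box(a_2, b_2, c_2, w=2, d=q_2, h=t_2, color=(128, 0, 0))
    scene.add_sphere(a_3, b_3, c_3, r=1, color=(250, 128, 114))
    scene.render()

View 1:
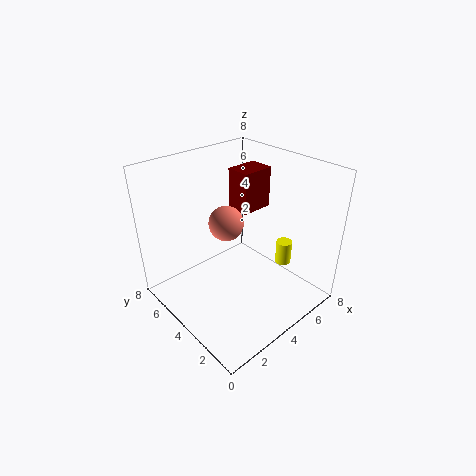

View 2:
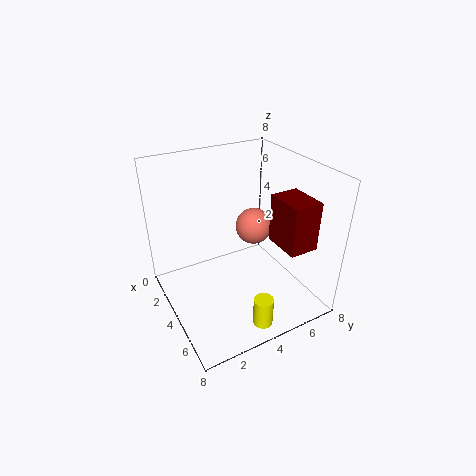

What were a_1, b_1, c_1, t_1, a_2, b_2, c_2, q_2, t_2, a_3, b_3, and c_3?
a_1 = 7.5
b_1 = 3.5
c_1 = 1
t_1 = 1.5
a_2 = 5.5
b_2 = 5
c_2 = 4.5
q_2 = 1.5
t_2 = 2.5
a_3 = 4
b_3 = 5
c_3 = 4.5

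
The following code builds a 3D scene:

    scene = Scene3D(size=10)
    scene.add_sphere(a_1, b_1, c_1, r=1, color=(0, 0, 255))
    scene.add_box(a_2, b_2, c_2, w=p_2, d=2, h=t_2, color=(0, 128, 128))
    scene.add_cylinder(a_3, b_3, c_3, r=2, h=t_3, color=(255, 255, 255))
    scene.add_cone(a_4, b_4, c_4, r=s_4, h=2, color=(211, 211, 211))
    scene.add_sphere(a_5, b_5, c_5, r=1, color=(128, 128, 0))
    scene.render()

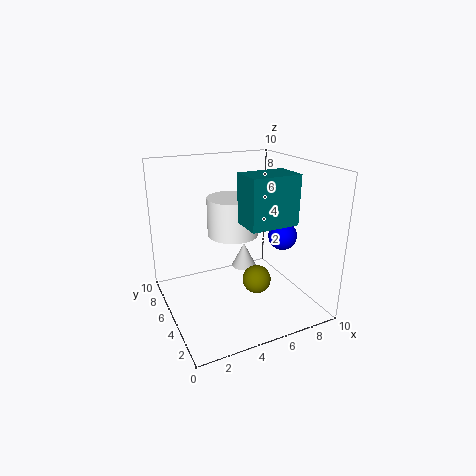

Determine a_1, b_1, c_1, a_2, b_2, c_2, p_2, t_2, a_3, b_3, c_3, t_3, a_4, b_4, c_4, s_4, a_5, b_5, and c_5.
a_1 = 8; b_1 = 4; c_1 = 5; a_2 = 4; b_2 = 1; c_2 = 7; p_2 = 3; t_2 = 3; a_3 = 6; b_3 = 8; c_3 = 4; t_3 = 3; a_4 = 7; b_4 = 8; c_4 = 1; s_4 = 1; a_5 = 6; b_5 = 4; c_5 = 2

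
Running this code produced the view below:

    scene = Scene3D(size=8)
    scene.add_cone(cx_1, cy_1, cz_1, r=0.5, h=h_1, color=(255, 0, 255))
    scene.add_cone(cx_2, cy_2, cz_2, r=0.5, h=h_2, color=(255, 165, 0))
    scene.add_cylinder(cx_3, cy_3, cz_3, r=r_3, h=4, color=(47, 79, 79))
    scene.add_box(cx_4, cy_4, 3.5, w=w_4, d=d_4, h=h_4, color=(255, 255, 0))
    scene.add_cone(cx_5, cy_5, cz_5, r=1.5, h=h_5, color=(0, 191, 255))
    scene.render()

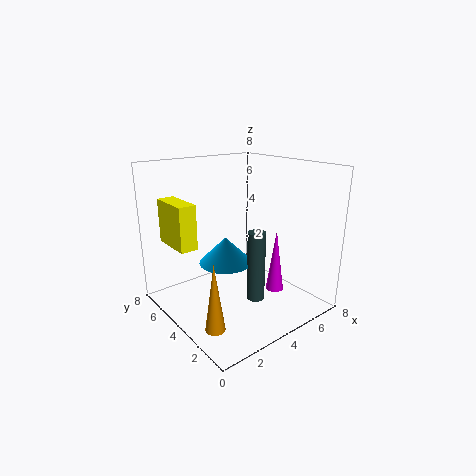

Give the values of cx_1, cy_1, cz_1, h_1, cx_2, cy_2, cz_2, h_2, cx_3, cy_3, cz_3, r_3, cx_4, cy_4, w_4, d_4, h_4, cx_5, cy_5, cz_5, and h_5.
cx_1 = 5.5
cy_1 = 2.5
cz_1 = 1
h_1 = 3.5
cx_2 = 1
cy_2 = 2
cz_2 = 0.5
h_2 = 3.5
cx_3 = 4.5
cy_3 = 3
cz_3 = 0.5
r_3 = 0.5
cx_4 = 1
cy_4 = 5
w_4 = 1
d_4 = 2.5
h_4 = 2.5
cx_5 = 3.5
cy_5 = 4.5
cz_5 = 2.5
h_5 = 1.5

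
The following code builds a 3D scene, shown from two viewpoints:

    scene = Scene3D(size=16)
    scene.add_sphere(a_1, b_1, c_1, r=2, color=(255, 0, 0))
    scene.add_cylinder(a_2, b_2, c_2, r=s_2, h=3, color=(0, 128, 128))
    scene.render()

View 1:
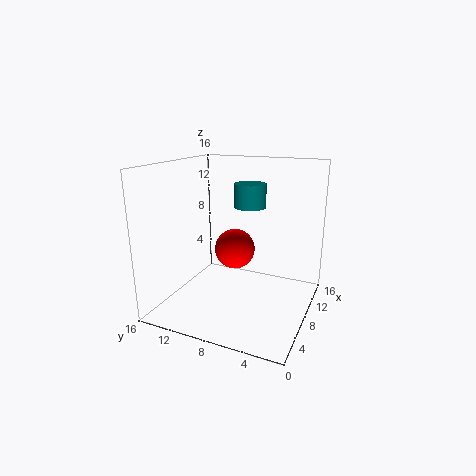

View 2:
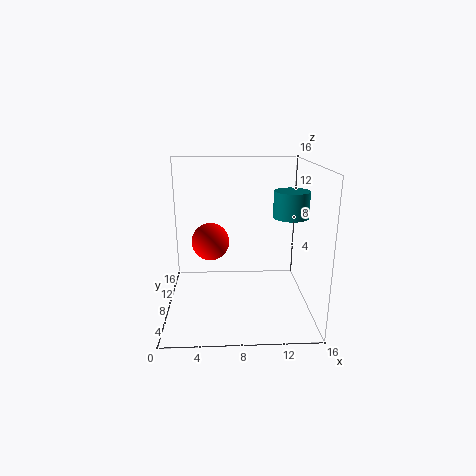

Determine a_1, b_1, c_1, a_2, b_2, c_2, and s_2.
a_1 = 5, b_1 = 7, c_1 = 8, a_2 = 14, b_2 = 9, c_2 = 10, s_2 = 2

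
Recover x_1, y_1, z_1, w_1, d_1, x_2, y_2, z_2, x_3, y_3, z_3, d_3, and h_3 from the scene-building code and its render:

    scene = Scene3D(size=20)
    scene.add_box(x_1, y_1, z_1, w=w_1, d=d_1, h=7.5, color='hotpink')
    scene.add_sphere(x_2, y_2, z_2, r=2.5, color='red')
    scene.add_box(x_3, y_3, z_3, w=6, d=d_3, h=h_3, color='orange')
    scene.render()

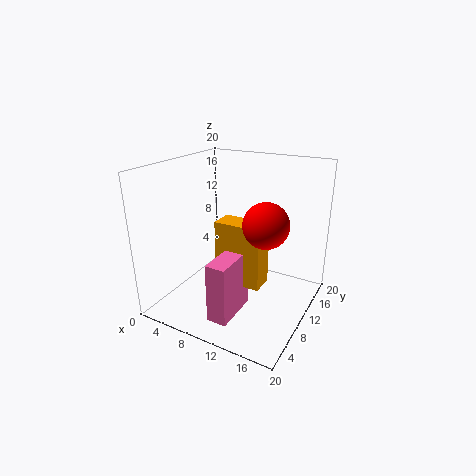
x_1 = 11
y_1 = 0.5
z_1 = 3
w_1 = 2.5
d_1 = 6
x_2 = 17
y_2 = 3.5
z_2 = 15.5
x_3 = 9.5
y_3 = 5
z_3 = 6
d_3 = 3
h_3 = 8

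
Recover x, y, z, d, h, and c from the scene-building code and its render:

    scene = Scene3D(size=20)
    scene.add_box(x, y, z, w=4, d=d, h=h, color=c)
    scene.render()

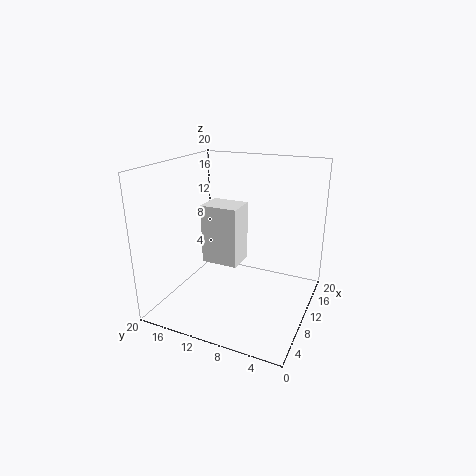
x = 7
y = 9
z = 7
d = 5
h = 8
c = 'white'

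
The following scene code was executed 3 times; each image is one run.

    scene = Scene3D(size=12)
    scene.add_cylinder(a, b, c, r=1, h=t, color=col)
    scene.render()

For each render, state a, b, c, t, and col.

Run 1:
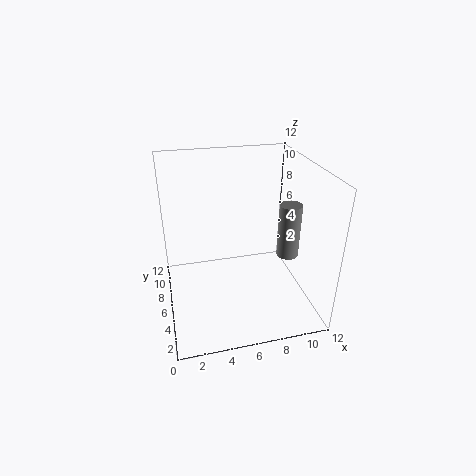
a = 11; b = 7; c = 3; t = 5; col = 'gray'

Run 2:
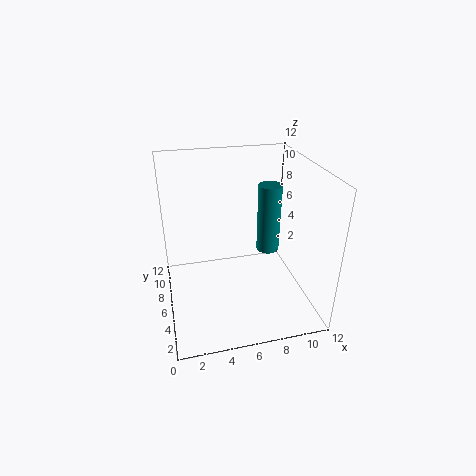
a = 9; b = 7; c = 4; t = 6; col = 'teal'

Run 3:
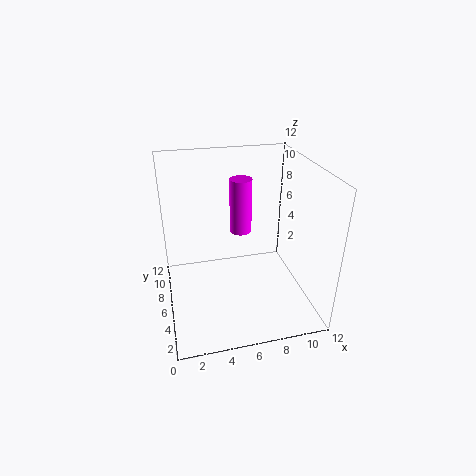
a = 7; b = 9; c = 5; t = 5; col = 'magenta'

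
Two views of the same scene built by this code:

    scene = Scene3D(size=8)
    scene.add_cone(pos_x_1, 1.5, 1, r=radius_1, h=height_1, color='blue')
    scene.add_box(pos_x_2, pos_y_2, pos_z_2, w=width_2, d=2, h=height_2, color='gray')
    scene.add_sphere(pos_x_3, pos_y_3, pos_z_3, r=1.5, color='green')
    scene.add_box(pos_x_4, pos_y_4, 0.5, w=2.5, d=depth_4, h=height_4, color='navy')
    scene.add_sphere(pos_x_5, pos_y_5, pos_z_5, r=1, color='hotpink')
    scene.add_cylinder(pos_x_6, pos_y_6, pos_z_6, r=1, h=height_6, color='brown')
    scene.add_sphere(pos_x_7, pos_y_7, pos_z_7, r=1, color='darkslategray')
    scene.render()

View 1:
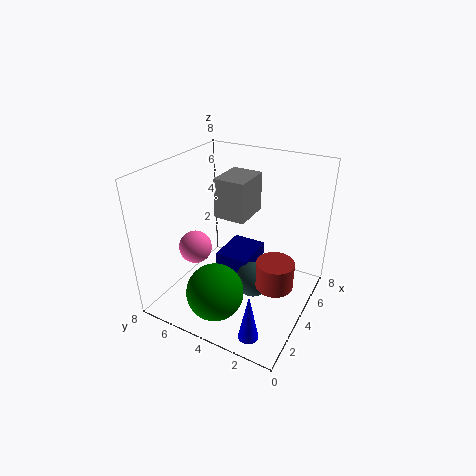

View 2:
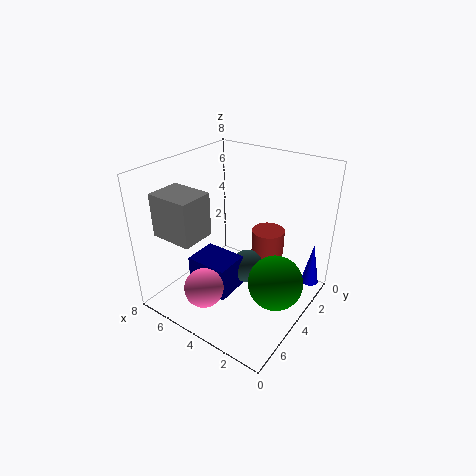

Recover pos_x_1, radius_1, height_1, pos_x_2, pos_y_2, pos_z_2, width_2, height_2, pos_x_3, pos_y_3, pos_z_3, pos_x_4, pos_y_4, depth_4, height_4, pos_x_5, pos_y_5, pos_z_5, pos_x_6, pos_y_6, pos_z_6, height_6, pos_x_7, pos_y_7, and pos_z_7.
pos_x_1 = 0.5; radius_1 = 0.5; height_1 = 2.5; pos_x_2 = 5.5; pos_y_2 = 4.5; pos_z_2 = 4; width_2 = 2.5; height_2 = 2.5; pos_x_3 = 1.5; pos_y_3 = 4; pos_z_3 = 2; pos_x_4 = 4; pos_y_4 = 3.5; depth_4 = 2; height_4 = 2; pos_x_5 = 4; pos_y_5 = 7; pos_z_5 = 2.5; pos_x_6 = 3.5; pos_y_6 = 1.5; pos_z_6 = 2; height_6 = 1.5; pos_x_7 = 4; pos_y_7 = 3; pos_z_7 = 1.5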